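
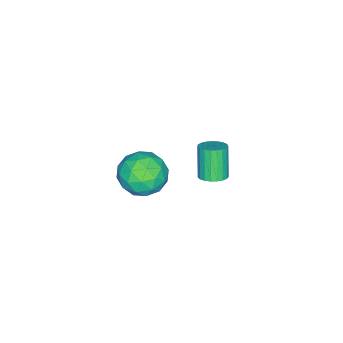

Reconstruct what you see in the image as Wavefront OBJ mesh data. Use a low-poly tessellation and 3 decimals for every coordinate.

v -2.258 0.878 -3.012
v -1.587 0.786 -2.741
v -2.29 0.37 -1.137
v -2.962 0.462 -1.408
v -1.637 1.081 -2.687
v -2.34 0.664 -1.083
v -1.795 1.34 -2.689
v -2.498 0.924 -1.085
v -2.032 1.52 -2.746
v -2.736 1.103 -1.143
v -2.309 1.588 -2.85
v -3.013 1.172 -1.246
v -2.577 1.534 -2.982
v -3.281 1.118 -1.378
v -2.79 1.366 -3.118
v -3.494 0.95 -1.515
v -2.911 1.114 -3.237
v -3.615 0.698 -1.633
v -2.919 0.822 -3.316
v -3.623 0.405 -1.713
v -2.813 0.539 -3.343
v -3.516 0.122 -1.74
v -2.611 0.314 -3.313
v -3.314 -0.102 -1.709
v -2.348 0.187 -3.23
v -3.051 -0.229 -1.627
v -2.069 0.18 -3.11
v -2.773 -0.236 -1.506
v -1.823 0.293 -2.973
v -2.527 -0.123 -1.369
v -1.653 0.508 -2.842
v -2.356 0.091 -1.239
v 2.576 1.121 1.537
v 3.382 0.974 2.455
v 2.458 -0.854 1.325
v 3.264 -1.001 2.243
v 2.134 -0.576 2.479
v 2.207 0.645 2.61
v 3.633 -0.525 1.17
v 3.706 0.696 1.301
v 4.035 -0.043 2.228
v 3.109 -0.075 3.037
v 2.731 0.195 0.743
v 1.805 0.163 1.552
v 2.989 1.221 2.015
v 2.851 -1.101 1.765
v 2.187 -0.852 1.904
v 2.66 -0.938 2.443
v 2.298 1.027 2.106
v 2.772 0.941 2.645
v 2.039 0.03 2.659
v 3.068 -0.821 1.135
v 3.542 -0.907 1.674
v 3.18 1.058 1.337
v 3.653 0.972 1.876
v 3.801 0.09 1.121
v 3.847 0.537 2.421
v 3.778 -0.624 2.296
v 3.995 -0.344 1.666
v 4.038 0.374 1.743
v 3.302 0.518 2.896
v 3.233 -0.643 2.771
v 2.569 -0.393 2.91
v 2.612 0.325 2.987
v 3.687 -0.079 2.763
v 2.607 0.763 1.009
v 2.538 -0.398 0.884
v 3.228 -0.205 0.793
v 3.271 0.513 0.87
v 2.062 0.744 1.484
v 1.993 -0.417 1.359
v 1.802 -0.254 2.037
v 1.845 0.464 2.114
v 2.153 0.199 1.017
f 2 1 5
f 2 5 3
f 3 5 6
f 3 6 4
f 5 1 7
f 5 7 6
f 6 7 8
f 6 8 4
f 7 1 9
f 7 9 8
f 8 9 10
f 8 10 4
f 9 1 11
f 9 11 10
f 10 11 12
f 10 12 4
f 11 1 13
f 11 13 12
f 12 13 14
f 12 14 4
f 13 1 15
f 13 15 14
f 14 15 16
f 14 16 4
f 15 1 17
f 15 17 16
f 16 17 18
f 16 18 4
f 17 1 19
f 17 19 18
f 18 19 20
f 18 20 4
f 19 1 21
f 19 21 20
f 20 21 22
f 20 22 4
f 21 1 23
f 21 23 22
f 22 23 24
f 22 24 4
f 23 1 25
f 23 25 24
f 24 25 26
f 24 26 4
f 25 1 27
f 25 27 26
f 26 27 28
f 26 28 4
f 27 1 29
f 27 29 28
f 28 29 30
f 28 30 4
f 29 1 31
f 29 31 30
f 30 31 32
f 30 32 4
f 31 1 2
f 31 2 32
f 32 2 3
f 32 3 4
f 33 70 49
f 70 44 73
f 49 73 38
f 70 73 49
f 33 49 45
f 49 38 50
f 45 50 34
f 49 50 45
f 33 45 54
f 45 34 55
f 54 55 40
f 45 55 54
f 33 54 66
f 54 40 69
f 66 69 43
f 54 69 66
f 33 66 70
f 66 43 74
f 70 74 44
f 66 74 70
f 34 50 61
f 50 38 64
f 61 64 42
f 50 64 61
f 38 73 51
f 73 44 72
f 51 72 37
f 73 72 51
f 44 74 71
f 74 43 67
f 71 67 35
f 74 67 71
f 43 69 68
f 69 40 56
f 68 56 39
f 69 56 68
f 40 55 60
f 55 34 57
f 60 57 41
f 55 57 60
f 36 62 48
f 62 42 63
f 48 63 37
f 62 63 48
f 36 48 46
f 48 37 47
f 46 47 35
f 48 47 46
f 36 46 53
f 46 35 52
f 53 52 39
f 46 52 53
f 36 53 58
f 53 39 59
f 58 59 41
f 53 59 58
f 36 58 62
f 58 41 65
f 62 65 42
f 58 65 62
f 37 63 51
f 63 42 64
f 51 64 38
f 63 64 51
f 35 47 71
f 47 37 72
f 71 72 44
f 47 72 71
f 39 52 68
f 52 35 67
f 68 67 43
f 52 67 68
f 41 59 60
f 59 39 56
f 60 56 40
f 59 56 60
f 42 65 61
f 65 41 57
f 61 57 34
f 65 57 61



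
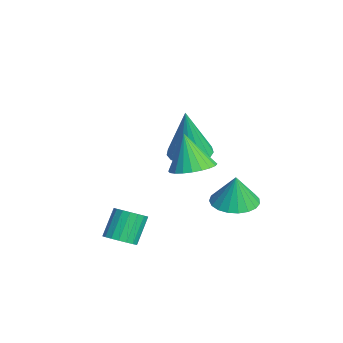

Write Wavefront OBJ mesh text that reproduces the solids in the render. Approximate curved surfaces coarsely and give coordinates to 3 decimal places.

v 2.22 -1.726 -3.389
v 2.71 -1.825 -3.076
v 2.19 -1.373 -2.118
v 1.7 -1.274 -2.431
v 2.749 -1.582 -3.17
v 2.228 -1.131 -2.212
v 2.682 -1.368 -3.307
v 2.162 -0.917 -2.348
v 2.524 -1.225 -3.46
v 2.004 -0.774 -2.502
v 2.306 -1.181 -3.599
v 1.786 -0.73 -2.641
v 2.071 -1.245 -3.697
v 1.55 -0.794 -2.739
v 1.865 -1.404 -3.733
v 1.345 -0.953 -2.775
v 1.73 -1.627 -3.702
v 1.21 -1.175 -2.744
v 1.692 -1.869 -3.608
v 1.171 -1.418 -2.65
v 1.758 -2.083 -3.472
v 1.238 -1.632 -2.513
v 1.916 -2.226 -3.318
v 1.396 -1.775 -2.36
v 2.134 -2.27 -3.179
v 1.614 -1.819 -2.221
v 2.37 -2.206 -3.081
v 1.849 -1.755 -2.123
v 2.575 -2.047 -3.045
v 2.055 -1.596 -2.087
v 0.308 2.429 -3.091
v 0.835 1.765 -3.152
v 0.452 2.431 -1.869
v 1.058 2.038 -3.178
v 1.151 2.379 -3.19
v 1.099 2.728 -3.184
v 0.91 3.026 -3.162
v 0.617 3.221 -3.128
v 0.271 3.279 -3.087
v -0.069 3.19 -3.047
v -0.344 2.969 -3.015
v -0.505 2.656 -2.996
v -0.526 2.303 -2.993
v -0.403 1.972 -3.007
v -0.157 1.72 -3.036
v 0.17 1.591 -3.074
v 0.521 1.607 -3.115
v -2.006 1.341 -1.899
v -1.369 0.86 -2.039
v -1.714 1.119 0.199
v -1.215 1.216 -2.022
v -1.242 1.6 -1.978
v -1.444 1.925 -1.915
v -1.775 2.116 -1.849
v -2.158 2.13 -1.794
v -2.507 1.963 -1.764
v -2.741 1.654 -1.764
v -2.806 1.273 -1.795
v -2.688 0.908 -1.85
v -2.414 0.642 -1.917
v -2.046 0.536 -1.979
v -1.669 0.615 -2.023
v 1.734 0.739 -0.521
v 2.124 1.398 -0.287
v 1.286 0.521 0.841
v 1.844 1.515 -0.36
v 1.548 1.515 -0.458
v 1.28 1.396 -0.565
v 1.081 1.177 -0.666
v 0.982 0.892 -0.744
v 0.997 0.583 -0.789
v 1.125 0.298 -0.793
v 1.345 0.081 -0.755
v 1.625 -0.037 -0.681
v 1.921 -0.036 -0.584
v 2.189 0.083 -0.476
v 2.388 0.301 -0.375
v 2.487 0.587 -0.297
v 2.472 0.895 -0.252
v 2.344 1.18 -0.249
f 2 1 5
f 2 5 3
f 3 5 6
f 3 6 4
f 5 1 7
f 5 7 6
f 6 7 8
f 6 8 4
f 7 1 9
f 7 9 8
f 8 9 10
f 8 10 4
f 9 1 11
f 9 11 10
f 10 11 12
f 10 12 4
f 11 1 13
f 11 13 12
f 12 13 14
f 12 14 4
f 13 1 15
f 13 15 14
f 14 15 16
f 14 16 4
f 15 1 17
f 15 17 16
f 16 17 18
f 16 18 4
f 17 1 19
f 17 19 18
f 18 19 20
f 18 20 4
f 19 1 21
f 19 21 20
f 20 21 22
f 20 22 4
f 21 1 23
f 21 23 22
f 22 23 24
f 22 24 4
f 23 1 25
f 23 25 24
f 24 25 26
f 24 26 4
f 25 1 27
f 25 27 26
f 26 27 28
f 26 28 4
f 27 1 29
f 27 29 28
f 28 29 30
f 28 30 4
f 29 1 2
f 29 2 30
f 30 2 3
f 30 3 4
f 32 31 34
f 32 34 33
f 34 31 35
f 34 35 33
f 35 31 36
f 35 36 33
f 36 31 37
f 36 37 33
f 37 31 38
f 37 38 33
f 38 31 39
f 38 39 33
f 39 31 40
f 39 40 33
f 40 31 41
f 40 41 33
f 41 31 42
f 41 42 33
f 42 31 43
f 42 43 33
f 43 31 44
f 43 44 33
f 44 31 45
f 44 45 33
f 45 31 46
f 45 46 33
f 46 31 47
f 46 47 33
f 47 31 32
f 47 32 33
f 49 48 51
f 49 51 50
f 51 48 52
f 51 52 50
f 52 48 53
f 52 53 50
f 53 48 54
f 53 54 50
f 54 48 55
f 54 55 50
f 55 48 56
f 55 56 50
f 56 48 57
f 56 57 50
f 57 48 58
f 57 58 50
f 58 48 59
f 58 59 50
f 59 48 60
f 59 60 50
f 60 48 61
f 60 61 50
f 61 48 62
f 61 62 50
f 62 48 49
f 62 49 50
f 64 63 66
f 64 66 65
f 66 63 67
f 66 67 65
f 67 63 68
f 67 68 65
f 68 63 69
f 68 69 65
f 69 63 70
f 69 70 65
f 70 63 71
f 70 71 65
f 71 63 72
f 71 72 65
f 72 63 73
f 72 73 65
f 73 63 74
f 73 74 65
f 74 63 75
f 74 75 65
f 75 63 76
f 75 76 65
f 76 63 77
f 76 77 65
f 77 63 78
f 77 78 65
f 78 63 79
f 78 79 65
f 79 63 80
f 79 80 65
f 80 63 64
f 80 64 65



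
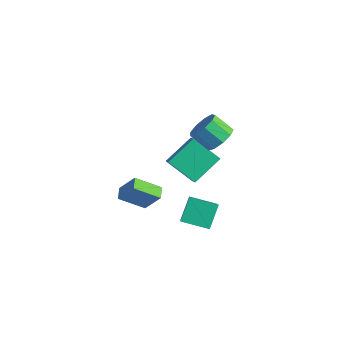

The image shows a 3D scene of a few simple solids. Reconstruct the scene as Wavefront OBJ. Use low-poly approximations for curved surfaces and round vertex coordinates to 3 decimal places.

v 2.757 -0.246 -4.913
v 2.241 0.811 -3.673
v 4.036 0.848 -5.314
v 3.519 1.906 -4.073
v 3.841 -1.086 -3.747
v 3.324 -0.028 -2.506
v 5.119 0.009 -4.147
v 4.603 1.066 -2.907
v 1.485 -0.311 -0.331
v 1.483 1.513 0.827
v 2.924 0.487 -1.586
v 2.923 2.311 -0.428
v 2.217 -0.691 0.268
v 2.216 1.133 1.426
v 3.657 0.107 -0.987
v 3.655 1.931 0.171
v 4.252 1.431 2.536
v 4.916 1.592 3.266
v 3.991 1.01 4.235
v 3.328 0.849 3.504
v 4.505 2.135 3.2
v 3.58 1.553 4.168
v 3.976 2.348 2.822
v 3.051 1.767 3.791
v 3.576 2.132 2.311
v 2.651 1.551 3.28
v 3.493 1.588 1.905
v 2.568 1.007 2.873
v 3.765 0.971 1.794
v 2.84 0.389 2.762
v 4.265 0.568 2.03
v 3.34 -0.013 2.998
v 4.759 0.569 2.503
v 3.835 -0.012 3.471
v 5.017 0.974 2.991
v 4.092 0.392 3.959
v -0.199 -2.504 -3.766
v 0.67 -2.012 -2.465
v -0.841 -1.943 -3.549
v 0.028 -1.452 -2.248
v 0.612 -1.168 -4.812
v 1.481 -0.677 -3.511
v -0.03 -0.608 -4.595
v 0.839 -0.116 -3.294
f 2 4 1
f 5 2 1
f 1 4 3
f 3 5 1
f 2 8 4
f 6 2 5
f 6 8 2
f 4 8 3
f 7 5 3
f 3 8 7
f 7 6 5
f 8 6 7
f 10 12 9
f 13 10 9
f 9 12 11
f 11 13 9
f 10 16 12
f 14 10 13
f 14 16 10
f 12 16 11
f 15 13 11
f 11 16 15
f 15 14 13
f 16 14 15
f 18 17 21
f 18 21 19
f 19 21 22
f 19 22 20
f 21 17 23
f 21 23 22
f 22 23 24
f 22 24 20
f 23 17 25
f 23 25 24
f 24 25 26
f 24 26 20
f 25 17 27
f 25 27 26
f 26 27 28
f 26 28 20
f 27 17 29
f 27 29 28
f 28 29 30
f 28 30 20
f 29 17 31
f 29 31 30
f 30 31 32
f 30 32 20
f 31 17 33
f 31 33 32
f 32 33 34
f 32 34 20
f 33 17 35
f 33 35 34
f 34 35 36
f 34 36 20
f 35 17 18
f 35 18 36
f 36 18 19
f 36 19 20
f 38 40 37
f 41 38 37
f 37 40 39
f 39 41 37
f 38 44 40
f 42 38 41
f 42 44 38
f 40 44 39
f 43 41 39
f 39 44 43
f 43 42 41
f 44 42 43



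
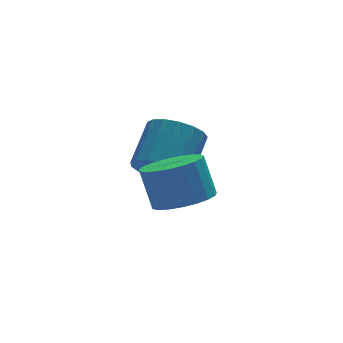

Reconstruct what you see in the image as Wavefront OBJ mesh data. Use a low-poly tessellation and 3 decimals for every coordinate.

v 0.727 -2.355 0.5
v 1.527 -2.53 0.685
v 1.394 -1.999 1.765
v 0.593 -1.825 1.58
v 1.554 -2.216 0.534
v 1.421 -1.686 1.614
v 1.439 -1.927 0.378
v 1.305 -1.396 1.457
v 1.2 -1.711 0.242
v 1.066 -1.18 1.321
v 0.879 -1.607 0.151
v 0.745 -1.076 1.23
v 0.532 -1.632 0.121
v 0.398 -1.101 1.2
v 0.218 -1.782 0.156
v 0.085 -1.252 1.235
v -0.007 -2.032 0.251
v -0.14 -1.501 1.33
v -0.106 -2.337 0.389
v -0.239 -1.806 1.468
v -0.06 -2.646 0.546
v -0.194 -2.115 1.625
v 0.121 -2.904 0.695
v -0.012 -2.373 1.775
v 0.407 -3.067 0.811
v 0.274 -2.537 1.89
v 0.749 -3.108 0.873
v 0.615 -2.577 1.952
v 1.086 -3.018 0.871
v 0.953 -2.487 1.95
v 1.362 -2.814 0.804
v 1.228 -2.283 1.884
v 0.882 -0.38 0.295
v 1.435 -0.314 -0.32
v 2.251 0.567 0.51
v 1.698 0.5 1.125
v 1.181 -0.015 -0.387
v 1.998 0.866 0.442
v 0.859 0.199 -0.298
v 1.676 1.08 0.531
v 0.542 0.281 -0.073
v 1.359 1.162 0.756
v 0.303 0.212 0.236
v 1.12 1.093 1.066
v 0.196 0.006 0.559
v 1.013 0.887 1.389
v 0.247 -0.288 0.822
v 1.064 0.593 1.651
v 0.442 -0.603 0.963
v 1.259 0.278 1.793
v 0.739 -0.867 0.952
v 1.556 0.014 1.782
v 1.068 -1.02 0.79
v 1.885 -0.139 1.62
v 1.354 -1.026 0.515
v 2.171 -0.145 1.345
v 1.532 -0.885 0.19
v 2.349 -0.004 1.019
v 1.561 -0.627 -0.112
v 2.378 0.253 0.718
f 2 1 5
f 2 5 3
f 3 5 6
f 3 6 4
f 5 1 7
f 5 7 6
f 6 7 8
f 6 8 4
f 7 1 9
f 7 9 8
f 8 9 10
f 8 10 4
f 9 1 11
f 9 11 10
f 10 11 12
f 10 12 4
f 11 1 13
f 11 13 12
f 12 13 14
f 12 14 4
f 13 1 15
f 13 15 14
f 14 15 16
f 14 16 4
f 15 1 17
f 15 17 16
f 16 17 18
f 16 18 4
f 17 1 19
f 17 19 18
f 18 19 20
f 18 20 4
f 19 1 21
f 19 21 20
f 20 21 22
f 20 22 4
f 21 1 23
f 21 23 22
f 22 23 24
f 22 24 4
f 23 1 25
f 23 25 24
f 24 25 26
f 24 26 4
f 25 1 27
f 25 27 26
f 26 27 28
f 26 28 4
f 27 1 29
f 27 29 28
f 28 29 30
f 28 30 4
f 29 1 31
f 29 31 30
f 30 31 32
f 30 32 4
f 31 1 2
f 31 2 32
f 32 2 3
f 32 3 4
f 34 33 37
f 34 37 35
f 35 37 38
f 35 38 36
f 37 33 39
f 37 39 38
f 38 39 40
f 38 40 36
f 39 33 41
f 39 41 40
f 40 41 42
f 40 42 36
f 41 33 43
f 41 43 42
f 42 43 44
f 42 44 36
f 43 33 45
f 43 45 44
f 44 45 46
f 44 46 36
f 45 33 47
f 45 47 46
f 46 47 48
f 46 48 36
f 47 33 49
f 47 49 48
f 48 49 50
f 48 50 36
f 49 33 51
f 49 51 50
f 50 51 52
f 50 52 36
f 51 33 53
f 51 53 52
f 52 53 54
f 52 54 36
f 53 33 55
f 53 55 54
f 54 55 56
f 54 56 36
f 55 33 57
f 55 57 56
f 56 57 58
f 56 58 36
f 57 33 59
f 57 59 58
f 58 59 60
f 58 60 36
f 59 33 34
f 59 34 60
f 60 34 35
f 60 35 36



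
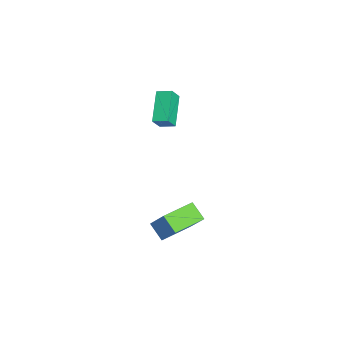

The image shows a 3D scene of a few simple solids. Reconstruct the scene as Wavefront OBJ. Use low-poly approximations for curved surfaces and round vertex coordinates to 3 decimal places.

v -0.231 -3.092 2.185
v 0.206 -3.457 2.921
v 0.03 -2.345 2.4
v 0.467 -2.71 3.136
v 1.293 -3.33 1.164
v 1.73 -3.695 1.9
v 1.554 -2.583 1.379
v 1.991 -2.948 2.115
v 3.28 -1.93 -4.787
v 2.606 -2.464 -4.101
v 4.251 -1.311 -3.352
v 3.577 -1.845 -2.666
v 4.303 -3.335 -4.874
v 3.629 -3.869 -4.188
v 5.274 -2.716 -3.439
v 4.6 -3.25 -2.753
f 2 4 1
f 5 2 1
f 1 4 3
f 3 5 1
f 2 8 4
f 6 2 5
f 6 8 2
f 4 8 3
f 7 5 3
f 3 8 7
f 7 6 5
f 8 6 7
f 10 12 9
f 13 10 9
f 9 12 11
f 11 13 9
f 10 16 12
f 14 10 13
f 14 16 10
f 12 16 11
f 15 13 11
f 11 16 15
f 15 14 13
f 16 14 15



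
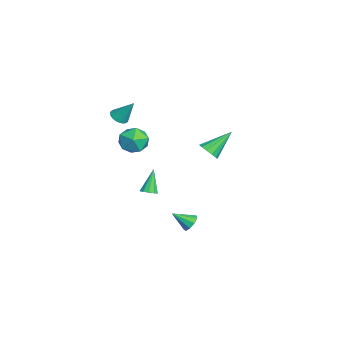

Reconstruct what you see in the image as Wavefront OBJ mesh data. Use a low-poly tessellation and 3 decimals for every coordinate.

v -2.185 2.127 -0.814
v -1.588 2.49 -0.939
v -2.775 3.513 0.394
v -1.854 2.614 -1.211
v -2.226 2.583 -1.357
v -2.584 2.408 -1.33
v -2.816 2.143 -1.14
v -2.848 1.874 -0.846
v -2.669 1.684 -0.542
v -2.337 1.636 -0.324
v -1.957 1.743 -0.262
v -1.649 1.973 -0.375
v -1.512 2.251 -0.627
v 0.503 -1.603 2.588
v 1.468 -1.455 2.633
v 0.752 -3.045 1.987
v 1.717 -2.897 2.032
v 1.199 -2.998 2.855
v 1.045 -2.107 3.227
v 1.175 -2.393 1.393
v 1.021 -1.502 1.765
v 1.884 -1.943 1.895
v 1.899 -2.317 2.798
v 0.321 -2.183 1.822
v 0.336 -2.557 2.725
v 4.025 0.551 -2.525
v 4.433 0.263 -2.84
v 3.895 -0.431 -1.795
v 4.608 0.464 -2.537
v 4.511 0.706 -2.229
v 4.186 0.876 -2.06
v 3.786 0.893 -2.108
v 3.498 0.75 -2.351
v 3.456 0.514 -2.676
v 3.68 0.295 -2.93
v 4.066 0.196 -2.995
v -2.433 -1.215 -4.152
v -2.011 -0.926 -3.98
v -3.247 -0.865 -2.748
v -2.214 -0.721 -4.148
v -2.501 -0.706 -4.318
v -2.762 -0.885 -4.425
v -2.897 -1.19 -4.427
v -2.855 -1.504 -4.324
v -2.652 -1.709 -4.156
v -2.365 -1.724 -3.986
v -2.105 -1.545 -3.879
v -1.969 -1.24 -3.877
v -4.001 -2.737 1.249
v -3.412 -2.774 1.094
v -3.619 -1.923 2.511
v -3.476 -2.573 0.984
v -3.621 -2.397 0.914
v -3.823 -2.273 0.895
v -4.052 -2.219 0.93
v -4.274 -2.245 1.014
v -4.454 -2.345 1.133
v -4.565 -2.505 1.27
v -4.59 -2.701 1.403
v -4.525 -2.902 1.513
v -4.381 -3.077 1.583
v -4.179 -3.202 1.602
v -3.949 -3.255 1.567
v -3.728 -3.229 1.484
v -3.548 -3.129 1.365
v -3.437 -2.969 1.228
f 2 1 4
f 2 4 3
f 4 1 5
f 4 5 3
f 5 1 6
f 5 6 3
f 6 1 7
f 6 7 3
f 7 1 8
f 7 8 3
f 8 1 9
f 8 9 3
f 9 1 10
f 9 10 3
f 10 1 11
f 10 11 3
f 11 1 12
f 11 12 3
f 12 1 13
f 12 13 3
f 13 1 2
f 13 2 3
f 14 25 19
f 14 19 15
f 14 15 21
f 14 21 24
f 14 24 25
f 15 19 23
f 19 25 18
f 25 24 16
f 24 21 20
f 21 15 22
f 17 23 18
f 17 18 16
f 17 16 20
f 17 20 22
f 17 22 23
f 18 23 19
f 16 18 25
f 20 16 24
f 22 20 21
f 23 22 15
f 27 26 29
f 27 29 28
f 29 26 30
f 29 30 28
f 30 26 31
f 30 31 28
f 31 26 32
f 31 32 28
f 32 26 33
f 32 33 28
f 33 26 34
f 33 34 28
f 34 26 35
f 34 35 28
f 35 26 36
f 35 36 28
f 36 26 27
f 36 27 28
f 38 37 40
f 38 40 39
f 40 37 41
f 40 41 39
f 41 37 42
f 41 42 39
f 42 37 43
f 42 43 39
f 43 37 44
f 43 44 39
f 44 37 45
f 44 45 39
f 45 37 46
f 45 46 39
f 46 37 47
f 46 47 39
f 47 37 48
f 47 48 39
f 48 37 38
f 48 38 39
f 50 49 52
f 50 52 51
f 52 49 53
f 52 53 51
f 53 49 54
f 53 54 51
f 54 49 55
f 54 55 51
f 55 49 56
f 55 56 51
f 56 49 57
f 56 57 51
f 57 49 58
f 57 58 51
f 58 49 59
f 58 59 51
f 59 49 60
f 59 60 51
f 60 49 61
f 60 61 51
f 61 49 62
f 61 62 51
f 62 49 63
f 62 63 51
f 63 49 64
f 63 64 51
f 64 49 65
f 64 65 51
f 65 49 66
f 65 66 51
f 66 49 50
f 66 50 51



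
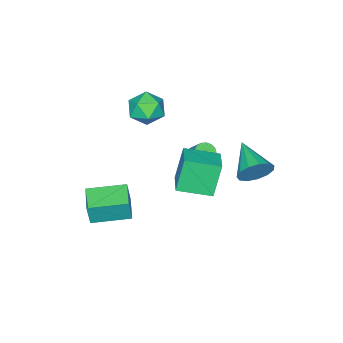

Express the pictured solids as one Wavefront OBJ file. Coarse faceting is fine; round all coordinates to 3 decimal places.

v 1.592 -2.778 -3.305
v 1.813 -2.776 -2.014
v 2.553 -1.773 -3.47
v 2.773 -1.771 -2.179
v 2.987 -4.149 -3.541
v 3.207 -4.147 -2.25
v 3.947 -3.144 -3.706
v 4.168 -3.142 -2.415
v -1.387 -3.385 1.922
v -0.603 -2.952 2.388
v -0.357 -4.268 1.012
v 0.427 -3.835 1.478
v -0.171 -4.474 1.983
v -0.807 -3.928 2.545
v -0.153 -3.292 0.855
v -0.789 -2.746 1.417
v 0.159 -2.894 1.729
v 0.149 -3.625 2.425
v -1.109 -3.595 0.975
v -1.119 -4.326 1.671
v -2.063 -1.866 -1.957
v -1.61 -1.688 -2.212
v -1.384 -0.896 -1.259
v -1.837 -1.074 -1.003
v -1.799 -1.528 -2.3
v -1.573 -0.735 -1.347
v -2.048 -1.445 -2.31
v -1.823 -0.653 -1.357
v -2.301 -1.459 -2.239
v -2.076 -0.666 -1.286
v -2.5 -1.566 -2.103
v -2.274 -0.773 -1.15
v -2.598 -1.742 -1.933
v -2.372 -0.949 -0.98
v -2.574 -1.946 -1.769
v -2.348 -1.153 -0.816
v -2.432 -2.132 -1.648
v -2.207 -1.339 -0.695
v -2.206 -2.257 -1.597
v -1.981 -1.465 -0.644
v -1.948 -2.293 -1.629
v -1.722 -1.5 -0.676
v -1.715 -2.231 -1.736
v -1.489 -1.438 -0.783
v -1.562 -2.085 -1.893
v -1.336 -1.293 -0.94
v -1.524 -1.889 -2.065
v -1.298 -1.097 -1.112
v -1.487 2.295 -0.217
v -0.94 2.299 0.535
v -2.373 0.685 0.437
v -1.363 2.582 0.659
v -1.825 2.774 0.504
v -2.18 2.814 0.121
v -2.315 2.689 -0.37
v -2.187 2.438 -0.812
v -1.836 2.142 -1.065
v -1.375 1.895 -1.049
v -0.949 1.774 -0.769
v -0.694 1.818 -0.313
v -0.69 2.014 0.173
v 2.708 1.05 1.545
v 2.097 1.011 3.227
v 1.641 2.311 1.186
v 1.03 2.271 2.868
v 3.71 2.009 1.932
v 3.099 1.969 3.614
v 2.643 3.269 1.573
v 2.032 3.23 3.255
f 2 4 1
f 5 2 1
f 1 4 3
f 3 5 1
f 2 8 4
f 6 2 5
f 6 8 2
f 4 8 3
f 7 5 3
f 3 8 7
f 7 6 5
f 8 6 7
f 9 20 14
f 9 14 10
f 9 10 16
f 9 16 19
f 9 19 20
f 10 14 18
f 14 20 13
f 20 19 11
f 19 16 15
f 16 10 17
f 12 18 13
f 12 13 11
f 12 11 15
f 12 15 17
f 12 17 18
f 13 18 14
f 11 13 20
f 15 11 19
f 17 15 16
f 18 17 10
f 22 21 25
f 22 25 23
f 23 25 26
f 23 26 24
f 25 21 27
f 25 27 26
f 26 27 28
f 26 28 24
f 27 21 29
f 27 29 28
f 28 29 30
f 28 30 24
f 29 21 31
f 29 31 30
f 30 31 32
f 30 32 24
f 31 21 33
f 31 33 32
f 32 33 34
f 32 34 24
f 33 21 35
f 33 35 34
f 34 35 36
f 34 36 24
f 35 21 37
f 35 37 36
f 36 37 38
f 36 38 24
f 37 21 39
f 37 39 38
f 38 39 40
f 38 40 24
f 39 21 41
f 39 41 40
f 40 41 42
f 40 42 24
f 41 21 43
f 41 43 42
f 42 43 44
f 42 44 24
f 43 21 45
f 43 45 44
f 44 45 46
f 44 46 24
f 45 21 47
f 45 47 46
f 46 47 48
f 46 48 24
f 47 21 22
f 47 22 48
f 48 22 23
f 48 23 24
f 50 49 52
f 50 52 51
f 52 49 53
f 52 53 51
f 53 49 54
f 53 54 51
f 54 49 55
f 54 55 51
f 55 49 56
f 55 56 51
f 56 49 57
f 56 57 51
f 57 49 58
f 57 58 51
f 58 49 59
f 58 59 51
f 59 49 60
f 59 60 51
f 60 49 61
f 60 61 51
f 61 49 50
f 61 50 51
f 63 65 62
f 66 63 62
f 62 65 64
f 64 66 62
f 63 69 65
f 67 63 66
f 67 69 63
f 65 69 64
f 68 66 64
f 64 69 68
f 68 67 66
f 69 67 68



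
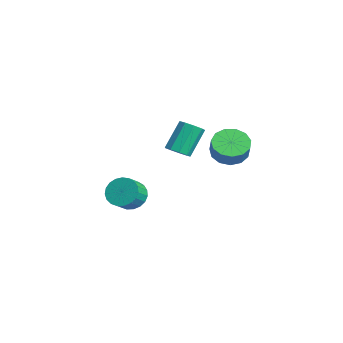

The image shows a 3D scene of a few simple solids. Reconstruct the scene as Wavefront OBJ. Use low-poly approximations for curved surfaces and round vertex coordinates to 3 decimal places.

v 2.323 0.024 3.025
v 3.072 -0.193 2.5
v 3.646 -0.32 3.37
v 2.897 -0.104 3.895
v 3.085 0.333 2.568
v 3.658 0.205 3.438
v 2.855 0.76 2.782
v 3.429 0.632 3.652
v 2.457 0.953 3.073
v 3.031 0.826 3.943
v 2.016 0.851 3.348
v 2.59 0.724 4.218
v 1.673 0.487 3.521
v 2.247 0.359 4.391
v 1.536 -0.025 3.537
v 2.11 -0.152 4.407
v 1.649 -0.521 3.39
v 2.223 -0.648 4.26
v 1.976 -0.844 3.127
v 2.55 -0.971 3.997
v 2.413 -0.892 2.831
v 2.987 -1.019 3.702
v 2.822 -0.649 2.598
v 3.396 -0.776 3.468
v 2.213 -2.505 3.315
v 2.805 -2.216 3.355
v 2.279 -1.326 4.705
v 1.687 -1.615 4.665
v 2.533 -1.973 3.089
v 2.007 -1.084 4.439
v 2.111 -1.979 2.929
v 1.585 -1.09 4.279
v 1.736 -2.231 2.949
v 1.211 -1.342 4.299
v 1.585 -2.611 3.141
v 1.059 -1.722 4.491
v 1.728 -2.941 3.414
v 1.202 -2.052 4.764
v 2.097 -3.067 3.641
v 1.571 -2.178 4.991
v 2.521 -2.93 3.715
v 1.995 -2.04 5.065
v 2.8 -2.594 3.603
v 2.275 -1.704 4.952
v -2.999 -3.222 -2.251
v -2.259 -2.716 -2.412
v -1.662 -3.373 -1.729
v -2.401 -3.878 -1.569
v -2.41 -2.541 -2.112
v -1.813 -3.198 -1.429
v -2.663 -2.485 -1.836
v -2.066 -3.142 -1.153
v -2.974 -2.555 -1.632
v -2.377 -3.212 -0.949
v -3.289 -2.741 -1.535
v -2.692 -3.398 -0.852
v -3.554 -3.01 -1.562
v -2.957 -3.667 -0.879
v -3.723 -3.316 -1.708
v -3.125 -3.972 -1.026
v -3.766 -3.605 -1.948
v -3.169 -4.262 -1.266
v -3.677 -3.828 -2.241
v -3.08 -4.485 -1.558
v -3.471 -3.946 -2.535
v -2.873 -4.603 -1.852
v -3.183 -3.939 -2.78
v -2.585 -4.596 -2.098
v -2.863 -3.808 -2.934
v -2.265 -4.464 -2.251
v -2.566 -3.575 -2.97
v -1.969 -4.232 -2.287
v -2.345 -3.282 -2.881
v -1.747 -3.938 -2.199
v -2.236 -2.978 -2.684
v -1.639 -3.634 -2.001
f 2 1 5
f 2 5 3
f 3 5 6
f 3 6 4
f 5 1 7
f 5 7 6
f 6 7 8
f 6 8 4
f 7 1 9
f 7 9 8
f 8 9 10
f 8 10 4
f 9 1 11
f 9 11 10
f 10 11 12
f 10 12 4
f 11 1 13
f 11 13 12
f 12 13 14
f 12 14 4
f 13 1 15
f 13 15 14
f 14 15 16
f 14 16 4
f 15 1 17
f 15 17 16
f 16 17 18
f 16 18 4
f 17 1 19
f 17 19 18
f 18 19 20
f 18 20 4
f 19 1 21
f 19 21 20
f 20 21 22
f 20 22 4
f 21 1 23
f 21 23 22
f 22 23 24
f 22 24 4
f 23 1 2
f 23 2 24
f 24 2 3
f 24 3 4
f 26 25 29
f 26 29 27
f 27 29 30
f 27 30 28
f 29 25 31
f 29 31 30
f 30 31 32
f 30 32 28
f 31 25 33
f 31 33 32
f 32 33 34
f 32 34 28
f 33 25 35
f 33 35 34
f 34 35 36
f 34 36 28
f 35 25 37
f 35 37 36
f 36 37 38
f 36 38 28
f 37 25 39
f 37 39 38
f 38 39 40
f 38 40 28
f 39 25 41
f 39 41 40
f 40 41 42
f 40 42 28
f 41 25 43
f 41 43 42
f 42 43 44
f 42 44 28
f 43 25 26
f 43 26 44
f 44 26 27
f 44 27 28
f 46 45 49
f 46 49 47
f 47 49 50
f 47 50 48
f 49 45 51
f 49 51 50
f 50 51 52
f 50 52 48
f 51 45 53
f 51 53 52
f 52 53 54
f 52 54 48
f 53 45 55
f 53 55 54
f 54 55 56
f 54 56 48
f 55 45 57
f 55 57 56
f 56 57 58
f 56 58 48
f 57 45 59
f 57 59 58
f 58 59 60
f 58 60 48
f 59 45 61
f 59 61 60
f 60 61 62
f 60 62 48
f 61 45 63
f 61 63 62
f 62 63 64
f 62 64 48
f 63 45 65
f 63 65 64
f 64 65 66
f 64 66 48
f 65 45 67
f 65 67 66
f 66 67 68
f 66 68 48
f 67 45 69
f 67 69 68
f 68 69 70
f 68 70 48
f 69 45 71
f 69 71 70
f 70 71 72
f 70 72 48
f 71 45 73
f 71 73 72
f 72 73 74
f 72 74 48
f 73 45 75
f 73 75 74
f 74 75 76
f 74 76 48
f 75 45 46
f 75 46 76
f 76 46 47
f 76 47 48



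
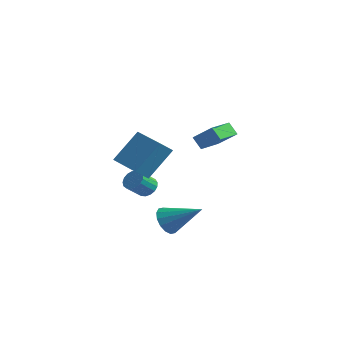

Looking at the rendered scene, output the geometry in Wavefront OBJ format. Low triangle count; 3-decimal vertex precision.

v -1.361 -4.015 0.862
v -0.805 -2.719 2.471
v -1.209 -3.131 0.096
v -0.652 -1.834 1.705
v 0.332 -4.486 0.655
v 0.889 -3.189 2.264
v 0.485 -3.601 -0.111
v 1.041 -2.305 1.498
v 1 -2.775 -3.276
v 1.458 -2.716 -4.037
v 2.78 -2.265 -2.164
v 1.292 -2.293 -3.965
v 1.047 -1.998 -3.708
v 0.79 -1.912 -3.336
v 0.589 -2.057 -2.947
v 0.498 -2.394 -2.647
v 0.542 -2.833 -2.515
v 0.708 -3.257 -2.587
v 0.952 -3.551 -2.844
v 1.209 -3.638 -3.216
v 1.41 -3.493 -3.604
v 1.501 -3.156 -3.905
v -0.302 2.157 -0.373
v -0.881 2.231 0.299
v -0.352 3.851 -0.603
v -0.931 3.925 0.069
v 0.791 2.315 0.551
v 0.212 2.389 1.223
v 0.741 4.009 0.321
v 0.162 4.083 0.993
v -2.334 0.179 -2.963
v -1.84 0.395 -2.565
v -2.113 -0.502 -1.739
v -2.606 -0.719 -2.137
v -2.096 0.563 -2.468
v -2.369 -0.335 -1.642
v -2.407 0.642 -2.485
v -2.679 -0.256 -1.658
v -2.7 0.615 -2.611
v -2.973 -0.283 -1.784
v -2.91 0.488 -2.817
v -3.182 -0.409 -1.991
v -2.988 0.29 -3.058
v -3.26 -0.607 -2.231
v -2.916 0.067 -3.276
v -3.188 -0.83 -2.45
v -2.71 -0.131 -3.423
v -2.983 -1.028 -2.597
v -2.419 -0.257 -3.465
v -2.691 -1.155 -2.638
v -2.108 -0.284 -3.391
v -2.38 -1.182 -2.565
v -1.848 -0.205 -3.22
v -2.121 -1.103 -2.394
v -1.7 -0.038 -2.99
v -1.973 -0.935 -2.163
v -1.698 0.179 -2.754
v -1.97 -0.719 -1.927
f 2 4 1
f 5 2 1
f 1 4 3
f 3 5 1
f 2 8 4
f 6 2 5
f 6 8 2
f 4 8 3
f 7 5 3
f 3 8 7
f 7 6 5
f 8 6 7
f 10 9 12
f 10 12 11
f 12 9 13
f 12 13 11
f 13 9 14
f 13 14 11
f 14 9 15
f 14 15 11
f 15 9 16
f 15 16 11
f 16 9 17
f 16 17 11
f 17 9 18
f 17 18 11
f 18 9 19
f 18 19 11
f 19 9 20
f 19 20 11
f 20 9 21
f 20 21 11
f 21 9 22
f 21 22 11
f 22 9 10
f 22 10 11
f 24 26 23
f 27 24 23
f 23 26 25
f 25 27 23
f 24 30 26
f 28 24 27
f 28 30 24
f 26 30 25
f 29 27 25
f 25 30 29
f 29 28 27
f 30 28 29
f 32 31 35
f 32 35 33
f 33 35 36
f 33 36 34
f 35 31 37
f 35 37 36
f 36 37 38
f 36 38 34
f 37 31 39
f 37 39 38
f 38 39 40
f 38 40 34
f 39 31 41
f 39 41 40
f 40 41 42
f 40 42 34
f 41 31 43
f 41 43 42
f 42 43 44
f 42 44 34
f 43 31 45
f 43 45 44
f 44 45 46
f 44 46 34
f 45 31 47
f 45 47 46
f 46 47 48
f 46 48 34
f 47 31 49
f 47 49 48
f 48 49 50
f 48 50 34
f 49 31 51
f 49 51 50
f 50 51 52
f 50 52 34
f 51 31 53
f 51 53 52
f 52 53 54
f 52 54 34
f 53 31 55
f 53 55 54
f 54 55 56
f 54 56 34
f 55 31 57
f 55 57 56
f 56 57 58
f 56 58 34
f 57 31 32
f 57 32 58
f 58 32 33
f 58 33 34



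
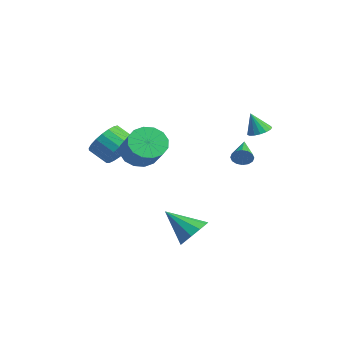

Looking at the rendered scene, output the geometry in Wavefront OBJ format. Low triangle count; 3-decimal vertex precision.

v 4.21 -0.673 -2.798
v 4.95 -0.765 -2.177
v 3.03 -1.687 -1.542
v 4.657 -0.259 -2.044
v 4.194 0.089 -2.199
v 3.737 0.146 -2.583
v 3.461 -0.111 -3.049
v 3.471 -0.582 -3.419
v 3.764 -1.088 -3.553
v 4.227 -1.436 -3.398
v 4.684 -1.492 -3.014
v 4.96 -1.236 -2.548
v 3.539 3.289 3.254
v 4.134 3.004 3.279
v 3.301 2.891 4.426
v 4.186 3.295 3.388
v 4.089 3.586 3.467
v 3.867 3.808 3.497
v 3.569 3.911 3.471
v 3.265 3.872 3.396
v 3.023 3.699 3.288
v 2.9 3.432 3.173
v 2.923 3.132 3.076
v 3.088 2.868 3.02
v 3.355 2.701 3.017
v 3.665 2.668 3.069
v 3.946 2.777 3.164
v 3.279 -3.165 2.91
v 3.902 -3.22 2.117
v 5.305 -3.449 3.238
v 4.681 -3.395 4.03
v 3.886 -2.712 2.242
v 5.289 -2.942 3.362
v 3.707 -2.326 2.546
v 5.11 -2.556 3.666
v 3.413 -2.165 2.947
v 4.816 -2.394 4.067
v 3.083 -2.272 3.338
v 4.486 -2.501 4.458
v 2.805 -2.618 3.615
v 4.208 -2.847 4.735
v 2.655 -3.111 3.702
v 4.058 -3.34 4.823
v 2.671 -3.618 3.578
v 4.074 -3.848 4.698
v 2.85 -4.004 3.274
v 4.253 -4.234 4.394
v 3.144 -4.166 2.873
v 4.547 -4.395 3.993
v 3.474 -4.059 2.482
v 4.877 -4.288 3.602
v 3.752 -3.713 2.205
v 5.155 -3.942 3.325
v 2.417 2.956 1.073
v 2.697 3.128 1.575
v 1.023 3.844 1.547
v 2.766 3.347 1.366
v 2.741 3.461 1.079
v 2.629 3.441 0.79
v 2.461 3.29 0.576
v 2.281 3.05 0.496
v 2.138 2.785 0.571
v 2.069 2.565 0.78
v 2.094 2.451 1.067
v 2.205 2.472 1.357
v 2.374 2.622 1.57
v 2.554 2.862 1.65
v -0.9 -2.175 1.31
v -0.179 -2.937 1.606
v -1.059 -3.507 2.286
v -1.78 -2.745 1.99
v -0.127 -2.627 1.932
v -1.008 -3.196 2.612
v -0.209 -2.239 2.151
v -1.09 -2.808 2.831
v -0.411 -1.839 2.224
v -1.292 -2.409 2.904
v -0.697 -1.498 2.14
v -1.578 -2.067 2.82
v -1.018 -1.274 1.911
v -1.899 -1.843 2.591
v -1.318 -1.206 1.579
v -2.199 -1.775 2.259
v -1.547 -1.305 1.2
v -2.428 -1.874 1.88
v -1.663 -1.555 0.841
v -2.544 -2.124 1.521
v -1.647 -1.912 0.562
v -2.528 -2.481 1.242
v -1.502 -2.315 0.413
v -2.383 -2.884 1.093
v -1.253 -2.693 0.418
v -2.134 -3.263 1.098
v -0.943 -2.982 0.578
v -1.824 -3.552 1.259
v -0.625 -3.132 0.865
v -1.506 -3.701 1.545
v -0.355 -3.116 1.228
v -1.236 -3.685 1.908
f 2 1 4
f 2 4 3
f 4 1 5
f 4 5 3
f 5 1 6
f 5 6 3
f 6 1 7
f 6 7 3
f 7 1 8
f 7 8 3
f 8 1 9
f 8 9 3
f 9 1 10
f 9 10 3
f 10 1 11
f 10 11 3
f 11 1 12
f 11 12 3
f 12 1 2
f 12 2 3
f 14 13 16
f 14 16 15
f 16 13 17
f 16 17 15
f 17 13 18
f 17 18 15
f 18 13 19
f 18 19 15
f 19 13 20
f 19 20 15
f 20 13 21
f 20 21 15
f 21 13 22
f 21 22 15
f 22 13 23
f 22 23 15
f 23 13 24
f 23 24 15
f 24 13 25
f 24 25 15
f 25 13 26
f 25 26 15
f 26 13 27
f 26 27 15
f 27 13 14
f 27 14 15
f 29 28 32
f 29 32 30
f 30 32 33
f 30 33 31
f 32 28 34
f 32 34 33
f 33 34 35
f 33 35 31
f 34 28 36
f 34 36 35
f 35 36 37
f 35 37 31
f 36 28 38
f 36 38 37
f 37 38 39
f 37 39 31
f 38 28 40
f 38 40 39
f 39 40 41
f 39 41 31
f 40 28 42
f 40 42 41
f 41 42 43
f 41 43 31
f 42 28 44
f 42 44 43
f 43 44 45
f 43 45 31
f 44 28 46
f 44 46 45
f 45 46 47
f 45 47 31
f 46 28 48
f 46 48 47
f 47 48 49
f 47 49 31
f 48 28 50
f 48 50 49
f 49 50 51
f 49 51 31
f 50 28 52
f 50 52 51
f 51 52 53
f 51 53 31
f 52 28 29
f 52 29 53
f 53 29 30
f 53 30 31
f 55 54 57
f 55 57 56
f 57 54 58
f 57 58 56
f 58 54 59
f 58 59 56
f 59 54 60
f 59 60 56
f 60 54 61
f 60 61 56
f 61 54 62
f 61 62 56
f 62 54 63
f 62 63 56
f 63 54 64
f 63 64 56
f 64 54 65
f 64 65 56
f 65 54 66
f 65 66 56
f 66 54 67
f 66 67 56
f 67 54 55
f 67 55 56
f 69 68 72
f 69 72 70
f 70 72 73
f 70 73 71
f 72 68 74
f 72 74 73
f 73 74 75
f 73 75 71
f 74 68 76
f 74 76 75
f 75 76 77
f 75 77 71
f 76 68 78
f 76 78 77
f 77 78 79
f 77 79 71
f 78 68 80
f 78 80 79
f 79 80 81
f 79 81 71
f 80 68 82
f 80 82 81
f 81 82 83
f 81 83 71
f 82 68 84
f 82 84 83
f 83 84 85
f 83 85 71
f 84 68 86
f 84 86 85
f 85 86 87
f 85 87 71
f 86 68 88
f 86 88 87
f 87 88 89
f 87 89 71
f 88 68 90
f 88 90 89
f 89 90 91
f 89 91 71
f 90 68 92
f 90 92 91
f 91 92 93
f 91 93 71
f 92 68 94
f 92 94 93
f 93 94 95
f 93 95 71
f 94 68 96
f 94 96 95
f 95 96 97
f 95 97 71
f 96 68 98
f 96 98 97
f 97 98 99
f 97 99 71
f 98 68 69
f 98 69 99
f 99 69 70
f 99 70 71



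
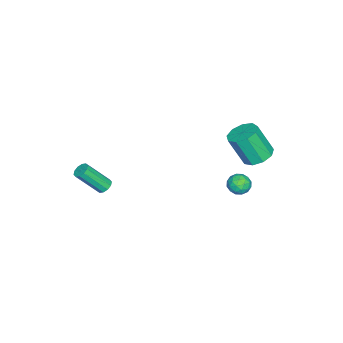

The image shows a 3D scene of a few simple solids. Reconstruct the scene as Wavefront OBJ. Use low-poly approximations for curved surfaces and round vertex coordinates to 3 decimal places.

v 2.647 -2.85 0.176
v 3.03 -2.493 0.306
v 3.617 -3.693 1.874
v 3.233 -4.05 1.744
v 2.753 -2.411 0.472
v 3.339 -3.611 2.04
v 2.435 -2.497 0.525
v 3.021 -3.697 2.094
v 2.198 -2.718 0.445
v 2.784 -3.918 2.013
v 2.132 -2.989 0.262
v 2.719 -4.189 1.83
v 2.263 -3.207 0.046
v 2.85 -4.407 1.614
v 2.541 -3.289 -0.12
v 3.127 -4.489 1.448
v 2.859 -3.203 -0.174
v 3.445 -4.403 1.395
v 3.096 -2.982 -0.093
v 3.682 -4.182 1.475
v 3.161 -2.711 0.09
v 3.748 -3.911 1.658
v -1.441 4.24 -0.292
v -0.852 4.223 -0.801
v -2.108 3.477 -1.039
v -1.519 3.46 -1.548
v -1.445 3.114 -0.855
v -1.033 3.585 -0.393
v -1.927 4.115 -1.447
v -1.515 4.586 -0.985
v -1.153 4.146 -1.514
v -0.855 3.527 -1.148
v -2.105 4.173 -0.692
v -1.807 3.554 -0.326
v -1.088 4.298 -0.481
v -1.872 3.402 -1.359
v -1.829 3.198 -0.952
v -1.483 3.188 -1.251
v -1.194 3.923 -0.241
v -0.848 3.913 -0.54
v -1.197 3.261 -0.572
v -2.112 3.787 -1.3
v -1.766 3.777 -1.599
v -1.477 4.512 -0.589
v -1.131 4.502 -0.888
v -1.763 4.439 -1.268
v -0.918 4.243 -1.199
v -1.311 3.795 -1.638
v -1.55 4.18 -1.579
v -1.308 4.457 -1.307
v -0.743 3.879 -0.984
v -1.136 3.431 -1.423
v -1.092 3.227 -1.016
v -0.85 3.504 -0.745
v -0.92 3.834 -1.403
v -1.824 4.269 -0.417
v -2.217 3.821 -0.856
v -2.11 4.196 -1.095
v -1.868 4.473 -0.824
v -1.649 3.905 -0.202
v -2.042 3.457 -0.641
v -1.652 3.243 -0.533
v -1.41 3.52 -0.261
v -2.04 3.866 -0.437
v -3.492 4.319 0.249
v -2.475 4.319 0.164
v -2.312 3.341 2.105
v -3.328 3.341 2.191
v -2.688 4.905 0.477
v -2.525 3.927 2.418
v -3.277 5.217 0.683
v -3.114 4.239 2.625
v -3.967 5.108 0.687
v -3.803 4.131 2.628
v -4.434 4.631 0.485
v -4.27 3.653 2.427
v -4.46 4.007 0.174
v -4.296 3.029 2.115
v -4.033 3.529 -0.103
v -3.87 2.552 1.839
v -3.353 3.421 -0.215
v -3.19 2.443 1.727
v -2.738 3.733 -0.109
v -2.574 2.755 1.832
f 2 1 5
f 2 5 3
f 3 5 6
f 3 6 4
f 5 1 7
f 5 7 6
f 6 7 8
f 6 8 4
f 7 1 9
f 7 9 8
f 8 9 10
f 8 10 4
f 9 1 11
f 9 11 10
f 10 11 12
f 10 12 4
f 11 1 13
f 11 13 12
f 12 13 14
f 12 14 4
f 13 1 15
f 13 15 14
f 14 15 16
f 14 16 4
f 15 1 17
f 15 17 16
f 16 17 18
f 16 18 4
f 17 1 19
f 17 19 18
f 18 19 20
f 18 20 4
f 19 1 21
f 19 21 20
f 20 21 22
f 20 22 4
f 21 1 2
f 21 2 22
f 22 2 3
f 22 3 4
f 23 60 39
f 60 34 63
f 39 63 28
f 60 63 39
f 23 39 35
f 39 28 40
f 35 40 24
f 39 40 35
f 23 35 44
f 35 24 45
f 44 45 30
f 35 45 44
f 23 44 56
f 44 30 59
f 56 59 33
f 44 59 56
f 23 56 60
f 56 33 64
f 60 64 34
f 56 64 60
f 24 40 51
f 40 28 54
f 51 54 32
f 40 54 51
f 28 63 41
f 63 34 62
f 41 62 27
f 63 62 41
f 34 64 61
f 64 33 57
f 61 57 25
f 64 57 61
f 33 59 58
f 59 30 46
f 58 46 29
f 59 46 58
f 30 45 50
f 45 24 47
f 50 47 31
f 45 47 50
f 26 52 38
f 52 32 53
f 38 53 27
f 52 53 38
f 26 38 36
f 38 27 37
f 36 37 25
f 38 37 36
f 26 36 43
f 36 25 42
f 43 42 29
f 36 42 43
f 26 43 48
f 43 29 49
f 48 49 31
f 43 49 48
f 26 48 52
f 48 31 55
f 52 55 32
f 48 55 52
f 27 53 41
f 53 32 54
f 41 54 28
f 53 54 41
f 25 37 61
f 37 27 62
f 61 62 34
f 37 62 61
f 29 42 58
f 42 25 57
f 58 57 33
f 42 57 58
f 31 49 50
f 49 29 46
f 50 46 30
f 49 46 50
f 32 55 51
f 55 31 47
f 51 47 24
f 55 47 51
f 66 65 69
f 66 69 67
f 67 69 70
f 67 70 68
f 69 65 71
f 69 71 70
f 70 71 72
f 70 72 68
f 71 65 73
f 71 73 72
f 72 73 74
f 72 74 68
f 73 65 75
f 73 75 74
f 74 75 76
f 74 76 68
f 75 65 77
f 75 77 76
f 76 77 78
f 76 78 68
f 77 65 79
f 77 79 78
f 78 79 80
f 78 80 68
f 79 65 81
f 79 81 80
f 80 81 82
f 80 82 68
f 81 65 83
f 81 83 82
f 82 83 84
f 82 84 68
f 83 65 66
f 83 66 84
f 84 66 67
f 84 67 68



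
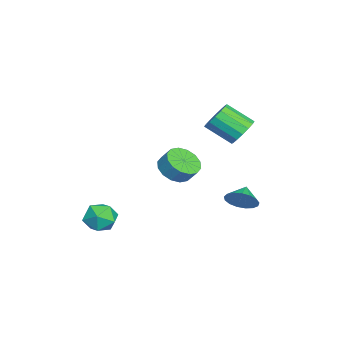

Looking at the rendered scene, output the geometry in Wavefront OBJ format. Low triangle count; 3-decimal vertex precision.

v -1.139 3.654 0.874
v -0.191 3.473 0.78
v -0.373 1.964 1.852
v -1.321 2.146 1.946
v -0.227 3.766 1.186
v -0.41 2.257 2.258
v -0.508 4.029 1.508
v -0.691 2.52 2.581
v -0.958 4.192 1.661
v -1.14 2.683 2.733
v -1.456 4.211 1.602
v -1.639 2.702 2.675
v -1.87 4.08 1.349
v -2.052 2.571 2.421
v -2.087 3.836 0.968
v -2.269 2.327 2.04
v -2.05 3.543 0.562
v -2.233 2.034 1.634
v -1.769 3.28 0.239
v -1.952 1.771 1.312
v -1.32 3.117 0.087
v -1.502 1.608 1.159
v -0.821 3.098 0.145
v -1.004 1.589 1.218
v -0.408 3.229 0.399
v -0.59 1.72 1.471
v 0.813 3.891 -3.254
v 1.312 3.973 -2.438
v -0.133 4.009 -2.686
v 1.276 4.405 -2.588
v 1.134 4.72 -2.891
v 0.918 4.845 -3.277
v 0.679 4.751 -3.658
v 0.47 4.461 -3.946
v 0.34 4.039 -4.075
v 0.318 3.584 -4.017
v 0.41 3.199 -3.783
v 0.594 2.973 -3.428
v 0.829 2.957 -3.034
v 1.06 3.155 -2.689
v 1.234 3.521 -2.474
v 3.737 -2.535 -4.445
v 4.6 -3.034 -4.11
v 2.88 -3.106 -3.09
v 3.743 -3.605 -2.755
v 3.706 -2.555 -2.744
v 4.236 -2.202 -3.581
v 3.244 -3.938 -3.619
v 3.774 -3.585 -4.456
v 4.295 -3.902 -3.6
v 4.58 -3.047 -3.059
v 2.9 -3.093 -4.141
v 3.185 -2.238 -3.6
v -1.279 -0.067 -2.291
v -0.609 -0.843 -1.953
v -0.35 -0.269 -1.15
v -1.021 0.507 -1.489
v -0.298 -0.518 -2.285
v -0.039 0.056 -1.482
v -0.25 -0.072 -2.619
v 0.008 0.502 -1.816
v -0.478 0.375 -2.865
v -0.22 0.949 -2.063
v -0.921 0.704 -2.958
v -0.662 1.278 -2.155
v -1.46 0.826 -2.872
v -1.201 1.4 -2.069
v -1.95 0.709 -2.63
v -1.691 1.283 -1.827
v -2.261 0.384 -2.298
v -2.002 0.958 -1.495
v -2.308 -0.062 -1.964
v -2.05 0.512 -1.161
v -2.08 -0.509 -1.717
v -1.822 0.065 -0.915
v -1.638 -0.838 -1.625
v -1.379 -0.264 -0.822
v -1.099 -0.96 -1.711
v -0.84 -0.386 -0.908
f 2 1 5
f 2 5 3
f 3 5 6
f 3 6 4
f 5 1 7
f 5 7 6
f 6 7 8
f 6 8 4
f 7 1 9
f 7 9 8
f 8 9 10
f 8 10 4
f 9 1 11
f 9 11 10
f 10 11 12
f 10 12 4
f 11 1 13
f 11 13 12
f 12 13 14
f 12 14 4
f 13 1 15
f 13 15 14
f 14 15 16
f 14 16 4
f 15 1 17
f 15 17 16
f 16 17 18
f 16 18 4
f 17 1 19
f 17 19 18
f 18 19 20
f 18 20 4
f 19 1 21
f 19 21 20
f 20 21 22
f 20 22 4
f 21 1 23
f 21 23 22
f 22 23 24
f 22 24 4
f 23 1 25
f 23 25 24
f 24 25 26
f 24 26 4
f 25 1 2
f 25 2 26
f 26 2 3
f 26 3 4
f 28 27 30
f 28 30 29
f 30 27 31
f 30 31 29
f 31 27 32
f 31 32 29
f 32 27 33
f 32 33 29
f 33 27 34
f 33 34 29
f 34 27 35
f 34 35 29
f 35 27 36
f 35 36 29
f 36 27 37
f 36 37 29
f 37 27 38
f 37 38 29
f 38 27 39
f 38 39 29
f 39 27 40
f 39 40 29
f 40 27 41
f 40 41 29
f 41 27 28
f 41 28 29
f 42 53 47
f 42 47 43
f 42 43 49
f 42 49 52
f 42 52 53
f 43 47 51
f 47 53 46
f 53 52 44
f 52 49 48
f 49 43 50
f 45 51 46
f 45 46 44
f 45 44 48
f 45 48 50
f 45 50 51
f 46 51 47
f 44 46 53
f 48 44 52
f 50 48 49
f 51 50 43
f 55 54 58
f 55 58 56
f 56 58 59
f 56 59 57
f 58 54 60
f 58 60 59
f 59 60 61
f 59 61 57
f 60 54 62
f 60 62 61
f 61 62 63
f 61 63 57
f 62 54 64
f 62 64 63
f 63 64 65
f 63 65 57
f 64 54 66
f 64 66 65
f 65 66 67
f 65 67 57
f 66 54 68
f 66 68 67
f 67 68 69
f 67 69 57
f 68 54 70
f 68 70 69
f 69 70 71
f 69 71 57
f 70 54 72
f 70 72 71
f 71 72 73
f 71 73 57
f 72 54 74
f 72 74 73
f 73 74 75
f 73 75 57
f 74 54 76
f 74 76 75
f 75 76 77
f 75 77 57
f 76 54 78
f 76 78 77
f 77 78 79
f 77 79 57
f 78 54 55
f 78 55 79
f 79 55 56
f 79 56 57



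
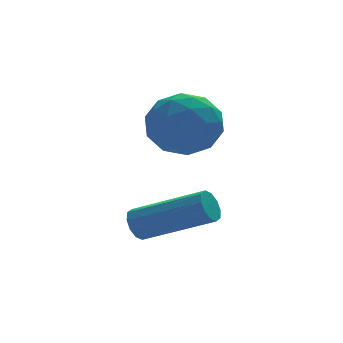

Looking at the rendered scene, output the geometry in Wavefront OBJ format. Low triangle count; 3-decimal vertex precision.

v 3.077 -0.32 3.438
v 4.135 0.015 3.335
v 3.645 -1.955 3.945
v 4.703 -1.62 3.842
v 4.065 -1.208 4.658
v 3.714 -0.198 4.345
v 4.066 -1.742 2.935
v 3.715 -0.732 2.622
v 4.746 -0.864 3.024
v 4.746 -0.534 4.089
v 3.034 -1.406 3.191
v 3.034 -1.076 4.256
v 3.556 -0.009 3.342
v 4.224 -1.931 3.938
v 3.849 -1.689 4.418
v 4.471 -1.492 4.357
v 3.309 -0.134 3.936
v 3.931 0.063 3.875
v 3.89 -0.656 4.653
v 3.849 -2.003 3.405
v 4.471 -1.806 3.344
v 3.309 -0.448 2.923
v 3.931 -0.251 2.862
v 3.89 -1.284 2.627
v 4.537 -0.328 3.099
v 4.871 -1.289 3.396
v 4.496 -1.361 2.864
v 4.29 -0.767 2.68
v 4.537 -0.135 3.724
v 4.871 -1.096 4.022
v 4.496 -0.854 4.502
v 4.29 -0.26 4.318
v 4.896 -0.651 3.542
v 2.909 -0.844 3.258
v 3.243 -1.805 3.556
v 3.49 -1.68 2.962
v 3.284 -1.086 2.778
v 2.909 -0.651 3.884
v 3.243 -1.612 4.181
v 3.49 -1.173 4.6
v 3.284 -0.579 4.416
v 2.884 -1.289 3.738
v 2.169 -2.601 0.807
v 2.505 -2.338 0.511
v 4.128 -3.416 1.396
v 3.791 -3.679 1.693
v 2.465 -2.174 0.784
v 4.088 -3.253 1.67
v 2.312 -2.173 1.067
v 3.934 -3.252 1.952
v 2.104 -2.336 1.25
v 3.726 -3.414 2.135
v 1.92 -2.599 1.264
v 3.543 -3.678 2.149
v 1.832 -2.864 1.104
v 3.455 -3.942 1.989
v 1.872 -3.027 0.83
v 3.495 -4.106 1.716
v 2.026 -3.028 0.548
v 3.648 -4.107 1.433
v 2.234 -2.866 0.365
v 3.856 -3.944 1.25
v 2.417 -2.602 0.351
v 4.04 -3.681 1.236
f 1 38 17
f 38 12 41
f 17 41 6
f 38 41 17
f 1 17 13
f 17 6 18
f 13 18 2
f 17 18 13
f 1 13 22
f 13 2 23
f 22 23 8
f 13 23 22
f 1 22 34
f 22 8 37
f 34 37 11
f 22 37 34
f 1 34 38
f 34 11 42
f 38 42 12
f 34 42 38
f 2 18 29
f 18 6 32
f 29 32 10
f 18 32 29
f 6 41 19
f 41 12 40
f 19 40 5
f 41 40 19
f 12 42 39
f 42 11 35
f 39 35 3
f 42 35 39
f 11 37 36
f 37 8 24
f 36 24 7
f 37 24 36
f 8 23 28
f 23 2 25
f 28 25 9
f 23 25 28
f 4 30 16
f 30 10 31
f 16 31 5
f 30 31 16
f 4 16 14
f 16 5 15
f 14 15 3
f 16 15 14
f 4 14 21
f 14 3 20
f 21 20 7
f 14 20 21
f 4 21 26
f 21 7 27
f 26 27 9
f 21 27 26
f 4 26 30
f 26 9 33
f 30 33 10
f 26 33 30
f 5 31 19
f 31 10 32
f 19 32 6
f 31 32 19
f 3 15 39
f 15 5 40
f 39 40 12
f 15 40 39
f 7 20 36
f 20 3 35
f 36 35 11
f 20 35 36
f 9 27 28
f 27 7 24
f 28 24 8
f 27 24 28
f 10 33 29
f 33 9 25
f 29 25 2
f 33 25 29
f 44 43 47
f 44 47 45
f 45 47 48
f 45 48 46
f 47 43 49
f 47 49 48
f 48 49 50
f 48 50 46
f 49 43 51
f 49 51 50
f 50 51 52
f 50 52 46
f 51 43 53
f 51 53 52
f 52 53 54
f 52 54 46
f 53 43 55
f 53 55 54
f 54 55 56
f 54 56 46
f 55 43 57
f 55 57 56
f 56 57 58
f 56 58 46
f 57 43 59
f 57 59 58
f 58 59 60
f 58 60 46
f 59 43 61
f 59 61 60
f 60 61 62
f 60 62 46
f 61 43 63
f 61 63 62
f 62 63 64
f 62 64 46
f 63 43 44
f 63 44 64
f 64 44 45
f 64 45 46



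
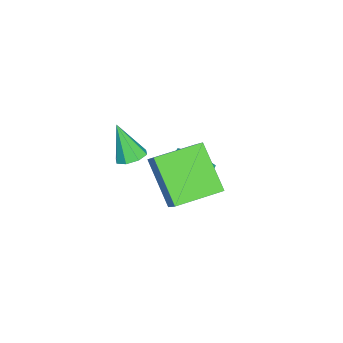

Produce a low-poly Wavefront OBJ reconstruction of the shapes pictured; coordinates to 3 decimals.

v -1.048 -1.178 -0.759
v -0.022 -0.67 0.372
v 0.097 -0.113 -2.277
v 1.124 0.395 -1.146
v 0.016 -2.715 -1.034
v 1.043 -2.207 0.097
v 1.162 -1.65 -2.552
v 2.188 -1.142 -1.421
v -4.001 -1.941 -3.962
v -3.512 -2.467 -3.453
v -3.053 -0.852 -3.748
v -2.564 -1.378 -3.24
v -3.576 -2.182 -4.62
v -3.087 -2.708 -4.112
v -2.628 -1.093 -4.407
v -2.139 -1.619 -3.898
v -0.664 -3.512 -1.665
v -0.036 -3.541 -1.546
v -0.976 -4.148 -0.175
v -0.234 -3.115 -1.406
v -0.684 -2.922 -1.418
v -1.122 -3.075 -1.575
v -1.292 -3.484 -1.785
v -1.093 -3.91 -1.925
v -0.643 -4.102 -1.912
v -0.205 -3.95 -1.755
f 2 4 1
f 5 2 1
f 1 4 3
f 3 5 1
f 2 8 4
f 6 2 5
f 6 8 2
f 4 8 3
f 7 5 3
f 3 8 7
f 7 6 5
f 8 6 7
f 10 12 9
f 13 10 9
f 9 12 11
f 11 13 9
f 10 16 12
f 14 10 13
f 14 16 10
f 12 16 11
f 15 13 11
f 11 16 15
f 15 14 13
f 16 14 15
f 18 17 20
f 18 20 19
f 20 17 21
f 20 21 19
f 21 17 22
f 21 22 19
f 22 17 23
f 22 23 19
f 23 17 24
f 23 24 19
f 24 17 25
f 24 25 19
f 25 17 26
f 25 26 19
f 26 17 18
f 26 18 19



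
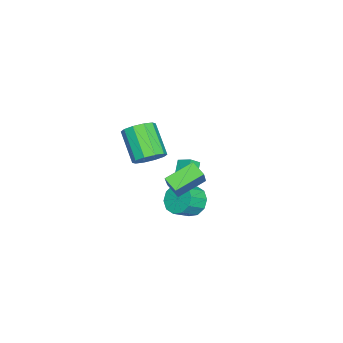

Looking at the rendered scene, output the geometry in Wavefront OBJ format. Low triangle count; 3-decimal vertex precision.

v -3.338 -1.554 -4.374
v -4.68 -1.681 -3.137
v -3.031 -0.701 -3.953
v -4.373 -0.828 -2.715
v -2.847 -1.972 -3.885
v -4.189 -2.099 -2.647
v -2.54 -1.119 -3.463
v -3.882 -1.246 -2.226
v -0.193 0.068 -2.934
v 0.542 0.561 -3.44
v 1.429 -0.054 -2.752
v 0.693 -0.548 -2.246
v 0.389 0.905 -2.935
v 1.275 0.29 -2.246
v 0.013 0.93 -2.429
v 0.9 0.314 -1.741
v -0.442 0.625 -2.116
v 0.445 0.009 -1.428
v -0.801 0.107 -2.116
v 0.085 -0.509 -1.428
v -0.929 -0.426 -2.428
v -0.042 -1.041 -1.74
v -0.775 -0.77 -2.934
v 0.111 -1.385 -2.245
v -0.4 -0.794 -3.439
v 0.487 -1.41 -2.751
v 0.055 -0.489 -3.752
v 0.942 -1.105 -3.064
v 0.415 0.029 -3.752
v 1.301 -0.587 -3.064
v 1.496 0.704 1.03
v 2.933 1.033 2.608
v 1.9 1.431 0.511
v 3.337 1.759 2.089
v 2.623 -0.479 0.251
v 4.06 -0.151 1.829
v 3.027 0.247 -0.268
v 4.464 0.576 1.31
v 2.041 -1.653 1.709
v 2.505 -1.183 2.42
v 1.303 -2.238 3.902
v 0.839 -2.707 3.191
v 2.027 -0.857 2.264
v 0.825 -1.911 3.746
v 1.554 -0.835 1.896
v 0.352 -1.889 3.378
v 1.267 -1.125 1.457
v 0.065 -2.179 2.939
v 1.276 -1.617 1.114
v 0.074 -2.671 2.596
v 1.577 -2.122 0.998
v 0.375 -3.177 2.48
v 2.055 -2.449 1.154
v 0.853 -3.503 2.636
v 2.528 -2.471 1.522
v 1.326 -3.525 3.004
v 2.815 -2.181 1.961
v 1.613 -3.235 3.443
v 2.806 -1.689 2.304
v 1.604 -2.743 3.786
f 2 4 1
f 5 2 1
f 1 4 3
f 3 5 1
f 2 8 4
f 6 2 5
f 6 8 2
f 4 8 3
f 7 5 3
f 3 8 7
f 7 6 5
f 8 6 7
f 10 9 13
f 10 13 11
f 11 13 14
f 11 14 12
f 13 9 15
f 13 15 14
f 14 15 16
f 14 16 12
f 15 9 17
f 15 17 16
f 16 17 18
f 16 18 12
f 17 9 19
f 17 19 18
f 18 19 20
f 18 20 12
f 19 9 21
f 19 21 20
f 20 21 22
f 20 22 12
f 21 9 23
f 21 23 22
f 22 23 24
f 22 24 12
f 23 9 25
f 23 25 24
f 24 25 26
f 24 26 12
f 25 9 27
f 25 27 26
f 26 27 28
f 26 28 12
f 27 9 29
f 27 29 28
f 28 29 30
f 28 30 12
f 29 9 10
f 29 10 30
f 30 10 11
f 30 11 12
f 32 34 31
f 35 32 31
f 31 34 33
f 33 35 31
f 32 38 34
f 36 32 35
f 36 38 32
f 34 38 33
f 37 35 33
f 33 38 37
f 37 36 35
f 38 36 37
f 40 39 43
f 40 43 41
f 41 43 44
f 41 44 42
f 43 39 45
f 43 45 44
f 44 45 46
f 44 46 42
f 45 39 47
f 45 47 46
f 46 47 48
f 46 48 42
f 47 39 49
f 47 49 48
f 48 49 50
f 48 50 42
f 49 39 51
f 49 51 50
f 50 51 52
f 50 52 42
f 51 39 53
f 51 53 52
f 52 53 54
f 52 54 42
f 53 39 55
f 53 55 54
f 54 55 56
f 54 56 42
f 55 39 57
f 55 57 56
f 56 57 58
f 56 58 42
f 57 39 59
f 57 59 58
f 58 59 60
f 58 60 42
f 59 39 40
f 59 40 60
f 60 40 41
f 60 41 42



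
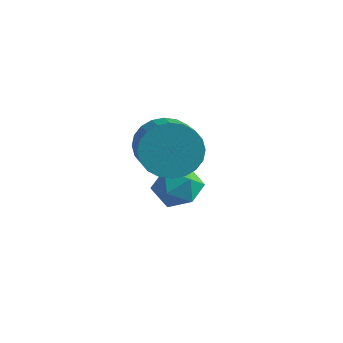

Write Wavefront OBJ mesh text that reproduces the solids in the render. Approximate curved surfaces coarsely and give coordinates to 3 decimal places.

v 1.548 2.345 1.966
v 2.051 2.196 1.21
v 2.954 0.945 2.058
v 2.452 1.095 2.814
v 2.246 2.448 1.375
v 3.149 1.198 2.223
v 2.335 2.685 1.63
v 3.238 1.435 2.478
v 2.303 2.87 1.936
v 3.206 1.62 2.784
v 2.157 2.975 2.246
v 3.06 1.725 3.095
v 1.919 2.984 2.514
v 2.822 1.734 3.362
v 1.623 2.896 2.699
v 2.526 1.646 3.547
v 1.317 2.724 2.771
v 2.22 1.474 3.62
v 1.046 2.495 2.722
v 1.949 1.244 3.57
v 0.851 2.242 2.557
v 1.754 0.992 3.405
v 0.762 2.005 2.302
v 1.665 0.755 3.15
v 0.794 1.82 1.996
v 1.697 0.57 2.844
v 0.94 1.715 1.685
v 1.843 0.465 2.534
v 1.178 1.706 1.418
v 2.081 0.456 2.266
v 1.474 1.794 1.233
v 2.377 0.544 2.081
v 1.78 1.966 1.16
v 2.683 0.716 2.009
v 1.028 3.281 -0.926
v 1.453 3.877 -0.555
v 1.587 2.383 -0.125
v 2.012 2.979 0.246
v 1.199 2.933 0.343
v 0.853 3.488 -0.152
v 2.187 2.772 -0.528
v 1.841 3.327 -1.023
v 2.169 3.562 -0.309
v 1.559 3.662 0.229
v 1.481 2.598 -0.909
v 0.871 2.698 -0.371
f 2 1 5
f 2 5 3
f 3 5 6
f 3 6 4
f 5 1 7
f 5 7 6
f 6 7 8
f 6 8 4
f 7 1 9
f 7 9 8
f 8 9 10
f 8 10 4
f 9 1 11
f 9 11 10
f 10 11 12
f 10 12 4
f 11 1 13
f 11 13 12
f 12 13 14
f 12 14 4
f 13 1 15
f 13 15 14
f 14 15 16
f 14 16 4
f 15 1 17
f 15 17 16
f 16 17 18
f 16 18 4
f 17 1 19
f 17 19 18
f 18 19 20
f 18 20 4
f 19 1 21
f 19 21 20
f 20 21 22
f 20 22 4
f 21 1 23
f 21 23 22
f 22 23 24
f 22 24 4
f 23 1 25
f 23 25 24
f 24 25 26
f 24 26 4
f 25 1 27
f 25 27 26
f 26 27 28
f 26 28 4
f 27 1 29
f 27 29 28
f 28 29 30
f 28 30 4
f 29 1 31
f 29 31 30
f 30 31 32
f 30 32 4
f 31 1 33
f 31 33 32
f 32 33 34
f 32 34 4
f 33 1 2
f 33 2 34
f 34 2 3
f 34 3 4
f 35 46 40
f 35 40 36
f 35 36 42
f 35 42 45
f 35 45 46
f 36 40 44
f 40 46 39
f 46 45 37
f 45 42 41
f 42 36 43
f 38 44 39
f 38 39 37
f 38 37 41
f 38 41 43
f 38 43 44
f 39 44 40
f 37 39 46
f 41 37 45
f 43 41 42
f 44 43 36



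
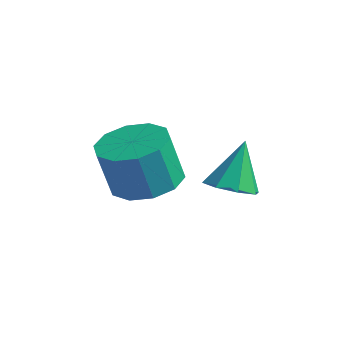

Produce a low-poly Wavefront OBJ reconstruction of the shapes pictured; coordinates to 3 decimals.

v -3.755 -1.902 -2.156
v -2.947 -2.491 -2.167
v -3.157 -2.807 -0.695
v -3.965 -2.218 -0.684
v -2.765 -1.92 -2.018
v -2.975 -2.235 -0.546
v -2.96 -1.341 -1.922
v -3.171 -1.657 -0.45
v -3.46 -0.977 -1.915
v -3.67 -1.293 -0.444
v -4.072 -0.967 -2.001
v -4.282 -1.282 -0.529
v -4.563 -1.313 -2.145
v -4.773 -1.629 -0.673
v -4.745 -1.885 -2.294
v -4.955 -2.2 -0.822
v -4.549 -2.463 -2.39
v -4.76 -2.779 -0.918
v -4.05 -2.827 -2.396
v -4.26 -3.143 -0.925
v -3.438 -2.838 -2.311
v -3.648 -3.153 -0.839
v -2.996 0.391 -3.13
v -2.226 0.517 -3.113
v -3.144 1.109 -1.73
v -2.525 0.963 -3.373
v -3.099 1.074 -3.491
v -3.613 0.785 -3.398
v -3.765 0.265 -3.147
v -3.467 -0.181 -2.886
v -2.892 -0.292 -2.768
v -2.378 -0.003 -2.862
f 2 1 5
f 2 5 3
f 3 5 6
f 3 6 4
f 5 1 7
f 5 7 6
f 6 7 8
f 6 8 4
f 7 1 9
f 7 9 8
f 8 9 10
f 8 10 4
f 9 1 11
f 9 11 10
f 10 11 12
f 10 12 4
f 11 1 13
f 11 13 12
f 12 13 14
f 12 14 4
f 13 1 15
f 13 15 14
f 14 15 16
f 14 16 4
f 15 1 17
f 15 17 16
f 16 17 18
f 16 18 4
f 17 1 19
f 17 19 18
f 18 19 20
f 18 20 4
f 19 1 21
f 19 21 20
f 20 21 22
f 20 22 4
f 21 1 2
f 21 2 22
f 22 2 3
f 22 3 4
f 24 23 26
f 24 26 25
f 26 23 27
f 26 27 25
f 27 23 28
f 27 28 25
f 28 23 29
f 28 29 25
f 29 23 30
f 29 30 25
f 30 23 31
f 30 31 25
f 31 23 32
f 31 32 25
f 32 23 24
f 32 24 25



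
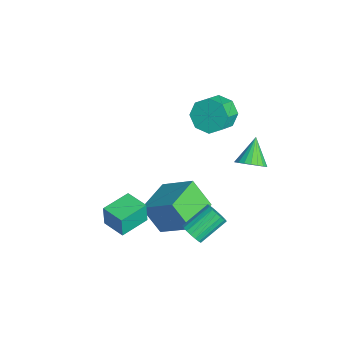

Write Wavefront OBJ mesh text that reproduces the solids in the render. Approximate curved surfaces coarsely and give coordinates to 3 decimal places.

v -2.615 2.334 0.267
v -2.095 3.211 0.518
v -1.246 2.523 1.165
v -1.765 1.646 0.913
v -2.659 3.022 1.059
v -1.81 2.334 1.705
v -3.197 2.43 1.135
v -2.348 1.742 1.781
v -3.394 1.782 0.703
v -2.545 1.094 1.349
v -3.134 1.457 0.015
v -2.285 0.769 0.662
v -2.57 1.646 -0.525
v -1.721 0.958 0.121
v -2.032 2.238 -0.601
v -1.183 1.55 0.045
v -1.835 2.886 -0.169
v -0.986 2.198 0.477
v 1.794 -4.176 -3.292
v 1.789 -4.214 -2.052
v 0.882 -2.814 -3.254
v 0.877 -2.851 -2.015
v 2.883 -3.449 -3.265
v 2.878 -3.486 -2.026
v 1.971 -2.086 -3.228
v 1.966 -2.124 -1.988
v 2.067 -1.459 -4.262
v 1.432 -2.281 -2.78
v 0.446 -0.139 -4.225
v -0.189 -0.962 -2.742
v 3.169 -0.138 -3.058
v 2.534 -0.961 -1.575
v 1.548 1.181 -3.02
v 0.913 0.359 -1.538
v 3.728 2.585 2.297
v 4.26 2.476 2.871
v 2.692 3.035 3.343
v 4.313 2.789 2.788
v 4.264 3.067 2.62
v 4.123 3.262 2.396
v 3.913 3.34 2.156
v 3.672 3.287 1.939
v 3.44 3.113 1.785
v 3.258 2.848 1.719
v 3.158 2.537 1.752
v 3.156 2.234 1.881
v 3.253 1.992 2.081
v 3.432 1.853 2.318
v 3.662 1.84 2.552
v 3.904 1.956 2.741
v 4.116 2.181 2.854
v 4.169 -0.297 -2.342
v 4.629 -0.421 -1.886
v 4.091 0.913 -0.981
v 3.631 1.037 -1.438
v 4.768 -0.24 -2.071
v 4.23 1.095 -1.166
v 4.788 -0.07 -2.31
v 4.25 1.265 -1.405
v 4.685 0.055 -2.555
v 4.147 1.39 -1.65
v 4.481 0.11 -2.758
v 3.942 1.445 -1.853
v 4.214 0.084 -2.879
v 3.676 1.419 -1.974
v 3.939 -0.017 -2.894
v 3.4 1.318 -1.989
v 3.709 -0.173 -2.799
v 3.171 1.161 -1.894
v 3.57 -0.355 -2.614
v 3.032 0.98 -1.709
v 3.55 -0.525 -2.375
v 3.012 0.81 -1.47
v 3.653 -0.65 -2.13
v 3.115 0.685 -1.225
v 3.858 -0.705 -1.927
v 3.319 0.63 -1.022
v 4.124 -0.679 -1.806
v 3.586 0.656 -0.901
v 4.4 -0.578 -1.791
v 3.861 0.757 -0.886
f 2 1 5
f 2 5 3
f 3 5 6
f 3 6 4
f 5 1 7
f 5 7 6
f 6 7 8
f 6 8 4
f 7 1 9
f 7 9 8
f 8 9 10
f 8 10 4
f 9 1 11
f 9 11 10
f 10 11 12
f 10 12 4
f 11 1 13
f 11 13 12
f 12 13 14
f 12 14 4
f 13 1 15
f 13 15 14
f 14 15 16
f 14 16 4
f 15 1 17
f 15 17 16
f 16 17 18
f 16 18 4
f 17 1 2
f 17 2 18
f 18 2 3
f 18 3 4
f 20 22 19
f 23 20 19
f 19 22 21
f 21 23 19
f 20 26 22
f 24 20 23
f 24 26 20
f 22 26 21
f 25 23 21
f 21 26 25
f 25 24 23
f 26 24 25
f 28 30 27
f 31 28 27
f 27 30 29
f 29 31 27
f 28 34 30
f 32 28 31
f 32 34 28
f 30 34 29
f 33 31 29
f 29 34 33
f 33 32 31
f 34 32 33
f 36 35 38
f 36 38 37
f 38 35 39
f 38 39 37
f 39 35 40
f 39 40 37
f 40 35 41
f 40 41 37
f 41 35 42
f 41 42 37
f 42 35 43
f 42 43 37
f 43 35 44
f 43 44 37
f 44 35 45
f 44 45 37
f 45 35 46
f 45 46 37
f 46 35 47
f 46 47 37
f 47 35 48
f 47 48 37
f 48 35 49
f 48 49 37
f 49 35 50
f 49 50 37
f 50 35 51
f 50 51 37
f 51 35 36
f 51 36 37
f 53 52 56
f 53 56 54
f 54 56 57
f 54 57 55
f 56 52 58
f 56 58 57
f 57 58 59
f 57 59 55
f 58 52 60
f 58 60 59
f 59 60 61
f 59 61 55
f 60 52 62
f 60 62 61
f 61 62 63
f 61 63 55
f 62 52 64
f 62 64 63
f 63 64 65
f 63 65 55
f 64 52 66
f 64 66 65
f 65 66 67
f 65 67 55
f 66 52 68
f 66 68 67
f 67 68 69
f 67 69 55
f 68 52 70
f 68 70 69
f 69 70 71
f 69 71 55
f 70 52 72
f 70 72 71
f 71 72 73
f 71 73 55
f 72 52 74
f 72 74 73
f 73 74 75
f 73 75 55
f 74 52 76
f 74 76 75
f 75 76 77
f 75 77 55
f 76 52 78
f 76 78 77
f 77 78 79
f 77 79 55
f 78 52 80
f 78 80 79
f 79 80 81
f 79 81 55
f 80 52 53
f 80 53 81
f 81 53 54
f 81 54 55



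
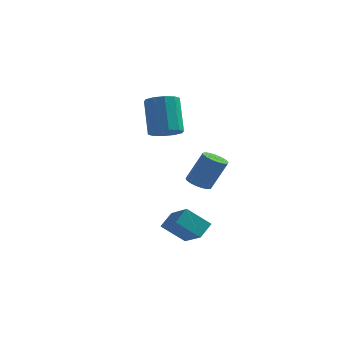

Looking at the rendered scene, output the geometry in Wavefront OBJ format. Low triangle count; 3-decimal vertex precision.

v -2.374 2.337 0.175
v -1.66 2.091 0.52
v -2.192 2.996 2.269
v -2.906 3.243 1.925
v -1.583 2.551 0.306
v -2.115 3.456 2.055
v -1.807 2.929 0.042
v -2.339 3.834 1.791
v -2.249 3.081 -0.171
v -2.781 3.986 1.578
v -2.738 2.949 -0.252
v -3.27 3.854 1.497
v -3.088 2.584 -0.169
v -3.62 3.489 1.58
v -3.165 2.124 0.045
v -3.697 3.029 1.794
v -2.941 1.746 0.309
v -3.473 2.651 2.058
v -2.499 1.594 0.522
v -3.031 2.499 2.271
v -2.01 1.726 0.603
v -2.542 2.631 2.352
v 0.209 -3.449 -2.939
v 0.453 -2.749 -2.378
v -0.837 -2.483 -3.689
v -0.593 -1.782 -3.128
v 1.193 -3.078 -3.832
v 1.437 -2.377 -3.271
v 0.147 -2.111 -4.582
v 0.391 -1.411 -4.021
v -1.029 3.013 -3.06
v -0.499 3.279 -3.35
v 0.219 3.572 -1.77
v -0.311 3.307 -1.48
v -0.693 3.525 -3.307
v 0.025 3.818 -1.727
v -0.964 3.653 -3.208
v -0.246 3.946 -1.628
v -1.25 3.635 -3.075
v -0.532 3.928 -1.495
v -1.485 3.475 -2.938
v -0.767 3.768 -1.358
v -1.616 3.208 -2.83
v -0.898 3.501 -1.25
v -1.612 2.897 -2.774
v -0.894 3.191 -1.194
v -1.475 2.613 -2.783
v -0.757 2.906 -1.203
v -1.235 2.421 -2.856
v -0.517 2.714 -1.276
v -0.948 2.364 -2.976
v -0.231 2.657 -1.396
v -0.68 2.456 -3.115
v 0.038 2.749 -1.535
v -0.492 2.676 -3.241
v 0.226 2.969 -1.661
v -0.426 2.973 -3.326
v 0.291 3.266 -1.746
f 2 1 5
f 2 5 3
f 3 5 6
f 3 6 4
f 5 1 7
f 5 7 6
f 6 7 8
f 6 8 4
f 7 1 9
f 7 9 8
f 8 9 10
f 8 10 4
f 9 1 11
f 9 11 10
f 10 11 12
f 10 12 4
f 11 1 13
f 11 13 12
f 12 13 14
f 12 14 4
f 13 1 15
f 13 15 14
f 14 15 16
f 14 16 4
f 15 1 17
f 15 17 16
f 16 17 18
f 16 18 4
f 17 1 19
f 17 19 18
f 18 19 20
f 18 20 4
f 19 1 21
f 19 21 20
f 20 21 22
f 20 22 4
f 21 1 2
f 21 2 22
f 22 2 3
f 22 3 4
f 24 26 23
f 27 24 23
f 23 26 25
f 25 27 23
f 24 30 26
f 28 24 27
f 28 30 24
f 26 30 25
f 29 27 25
f 25 30 29
f 29 28 27
f 30 28 29
f 32 31 35
f 32 35 33
f 33 35 36
f 33 36 34
f 35 31 37
f 35 37 36
f 36 37 38
f 36 38 34
f 37 31 39
f 37 39 38
f 38 39 40
f 38 40 34
f 39 31 41
f 39 41 40
f 40 41 42
f 40 42 34
f 41 31 43
f 41 43 42
f 42 43 44
f 42 44 34
f 43 31 45
f 43 45 44
f 44 45 46
f 44 46 34
f 45 31 47
f 45 47 46
f 46 47 48
f 46 48 34
f 47 31 49
f 47 49 48
f 48 49 50
f 48 50 34
f 49 31 51
f 49 51 50
f 50 51 52
f 50 52 34
f 51 31 53
f 51 53 52
f 52 53 54
f 52 54 34
f 53 31 55
f 53 55 54
f 54 55 56
f 54 56 34
f 55 31 57
f 55 57 56
f 56 57 58
f 56 58 34
f 57 31 32
f 57 32 58
f 58 32 33
f 58 33 34



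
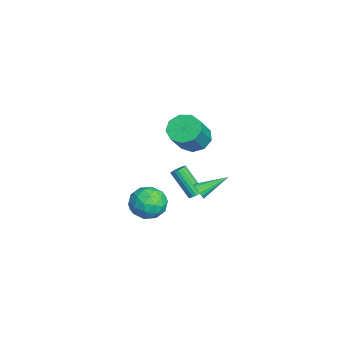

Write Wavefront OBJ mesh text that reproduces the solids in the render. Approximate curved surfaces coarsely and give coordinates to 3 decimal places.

v -2.645 1.124 -4.754
v -2.26 1.303 -4.455
v -3.07 0.256 -2.786
v -3.455 0.076 -3.086
v -2.423 1.466 -4.432
v -3.233 0.419 -2.763
v -2.63 1.56 -4.473
v -3.44 0.513 -2.804
v -2.84 1.569 -4.57
v -3.65 0.522 -2.901
v -3.011 1.489 -4.703
v -3.821 0.442 -3.034
v -3.11 1.337 -4.846
v -3.92 0.29 -3.178
v -3.117 1.142 -4.972
v -3.927 0.095 -3.303
v -3.03 0.944 -5.054
v -3.84 -0.103 -3.385
v -2.867 0.781 -5.077
v -3.677 -0.266 -3.408
v -2.66 0.687 -5.036
v -3.47 -0.36 -3.367
v -2.45 0.678 -4.939
v -3.26 -0.369 -3.27
v -2.279 0.758 -4.806
v -3.089 -0.289 -3.137
v -2.18 0.91 -4.662
v -2.99 -0.137 -2.994
v -2.173 1.105 -4.537
v -2.983 0.058 -2.868
v 4.225 0.907 0.129
v 4.451 1.182 -0.303
v 3.755 2.553 0.931
v 4.196 1.146 -0.377
v 3.948 1.054 -0.335
v 3.763 0.929 -0.187
v 3.684 0.799 0.034
v 3.728 0.694 0.276
v 3.887 0.637 0.485
v 4.123 0.643 0.612
v 4.382 0.709 0.629
v 4.605 0.82 0.531
v 4.741 0.951 0.341
v 4.759 1.073 0.102
v 4.654 1.156 -0.13
v 0.499 0.839 2.104
v 1.268 0.715 1.415
v 2.571 0.076 2.988
v 1.801 0.201 3.676
v 1.279 1.377 1.675
v 2.582 0.738 3.248
v 0.924 1.788 2.136
v 2.227 1.149 3.709
v 0.371 1.754 2.581
v 1.673 1.116 4.154
v -0.123 1.293 2.803
v 1.179 0.654 4.376
v -0.326 0.619 2.697
v 0.977 -0.019 4.27
v -0.143 0.049 2.314
v 1.16 -0.59 3.887
v 0.34 -0.152 1.832
v 1.643 -0.791 3.405
v 0.898 0.111 1.477
v 2.2 -0.528 3.05
v 0.61 -1.541 -3.139
v 1.1 -0.765 -2.369
v 2.02 -2.815 -2.751
v 2.51 -2.039 -1.981
v 1.461 -2.558 -1.723
v 0.589 -1.77 -1.963
v 2.531 -1.81 -3.157
v 1.659 -1.022 -3.397
v 2.287 -0.931 -2.38
v 1.626 -1.393 -1.494
v 1.494 -2.187 -3.626
v 0.833 -2.649 -2.74
v 0.731 -1.041 -2.788
v 2.389 -2.539 -2.332
v 1.772 -2.844 -2.18
v 2.06 -2.387 -1.728
v 0.431 -1.632 -2.549
v 0.719 -1.176 -2.096
v 0.931 -2.229 -1.717
v 2.401 -2.404 -3.024
v 2.689 -1.948 -2.571
v 1.06 -1.193 -3.392
v 1.348 -0.736 -2.94
v 2.189 -1.351 -3.403
v 1.717 -0.682 -2.342
v 2.546 -1.431 -2.114
v 2.558 -1.297 -2.805
v 2.046 -0.834 -2.946
v 1.328 -0.954 -1.821
v 2.157 -1.703 -1.593
v 1.54 -2.008 -1.441
v 1.028 -1.545 -1.582
v 2.026 -1.051 -1.827
v 0.963 -1.877 -3.527
v 1.792 -2.626 -3.299
v 2.092 -2.035 -3.538
v 1.58 -1.572 -3.679
v 0.574 -2.149 -3.006
v 1.403 -2.898 -2.778
v 1.074 -2.746 -2.174
v 0.562 -2.283 -2.315
v 1.094 -2.529 -3.293
f 2 1 5
f 2 5 3
f 3 5 6
f 3 6 4
f 5 1 7
f 5 7 6
f 6 7 8
f 6 8 4
f 7 1 9
f 7 9 8
f 8 9 10
f 8 10 4
f 9 1 11
f 9 11 10
f 10 11 12
f 10 12 4
f 11 1 13
f 11 13 12
f 12 13 14
f 12 14 4
f 13 1 15
f 13 15 14
f 14 15 16
f 14 16 4
f 15 1 17
f 15 17 16
f 16 17 18
f 16 18 4
f 17 1 19
f 17 19 18
f 18 19 20
f 18 20 4
f 19 1 21
f 19 21 20
f 20 21 22
f 20 22 4
f 21 1 23
f 21 23 22
f 22 23 24
f 22 24 4
f 23 1 25
f 23 25 24
f 24 25 26
f 24 26 4
f 25 1 27
f 25 27 26
f 26 27 28
f 26 28 4
f 27 1 29
f 27 29 28
f 28 29 30
f 28 30 4
f 29 1 2
f 29 2 30
f 30 2 3
f 30 3 4
f 32 31 34
f 32 34 33
f 34 31 35
f 34 35 33
f 35 31 36
f 35 36 33
f 36 31 37
f 36 37 33
f 37 31 38
f 37 38 33
f 38 31 39
f 38 39 33
f 39 31 40
f 39 40 33
f 40 31 41
f 40 41 33
f 41 31 42
f 41 42 33
f 42 31 43
f 42 43 33
f 43 31 44
f 43 44 33
f 44 31 45
f 44 45 33
f 45 31 32
f 45 32 33
f 47 46 50
f 47 50 48
f 48 50 51
f 48 51 49
f 50 46 52
f 50 52 51
f 51 52 53
f 51 53 49
f 52 46 54
f 52 54 53
f 53 54 55
f 53 55 49
f 54 46 56
f 54 56 55
f 55 56 57
f 55 57 49
f 56 46 58
f 56 58 57
f 57 58 59
f 57 59 49
f 58 46 60
f 58 60 59
f 59 60 61
f 59 61 49
f 60 46 62
f 60 62 61
f 61 62 63
f 61 63 49
f 62 46 64
f 62 64 63
f 63 64 65
f 63 65 49
f 64 46 47
f 64 47 65
f 65 47 48
f 65 48 49
f 66 103 82
f 103 77 106
f 82 106 71
f 103 106 82
f 66 82 78
f 82 71 83
f 78 83 67
f 82 83 78
f 66 78 87
f 78 67 88
f 87 88 73
f 78 88 87
f 66 87 99
f 87 73 102
f 99 102 76
f 87 102 99
f 66 99 103
f 99 76 107
f 103 107 77
f 99 107 103
f 67 83 94
f 83 71 97
f 94 97 75
f 83 97 94
f 71 106 84
f 106 77 105
f 84 105 70
f 106 105 84
f 77 107 104
f 107 76 100
f 104 100 68
f 107 100 104
f 76 102 101
f 102 73 89
f 101 89 72
f 102 89 101
f 73 88 93
f 88 67 90
f 93 90 74
f 88 90 93
f 69 95 81
f 95 75 96
f 81 96 70
f 95 96 81
f 69 81 79
f 81 70 80
f 79 80 68
f 81 80 79
f 69 79 86
f 79 68 85
f 86 85 72
f 79 85 86
f 69 86 91
f 86 72 92
f 91 92 74
f 86 92 91
f 69 91 95
f 91 74 98
f 95 98 75
f 91 98 95
f 70 96 84
f 96 75 97
f 84 97 71
f 96 97 84
f 68 80 104
f 80 70 105
f 104 105 77
f 80 105 104
f 72 85 101
f 85 68 100
f 101 100 76
f 85 100 101
f 74 92 93
f 92 72 89
f 93 89 73
f 92 89 93
f 75 98 94
f 98 74 90
f 94 90 67
f 98 90 94

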